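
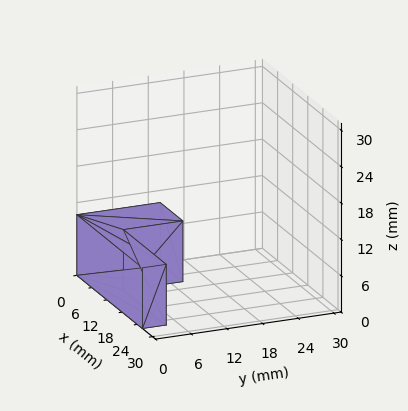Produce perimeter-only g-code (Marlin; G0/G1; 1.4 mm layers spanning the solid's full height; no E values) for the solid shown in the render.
Reading the render: the shape is an L-shaped prism: outer 26 × 14 mm, arm thicknesses ≈ 4 mm (horizontal) and 9 mm (vertical), extruded 10 mm in z (dimensions read to the nearest mm from the axis ticks). For the g-code, the solid's height is divided into equal slices at the stated Δz and each level perimeter traced with G1 moves after a G0 lift.

; perimeter-only toolpath
G21 ; units = mm
G90 ; absolute positioning
G28 ; home
; layer 1
G0 Z1.4
G0 X0.0 Y0.0
G1 X26.0 Y0.0
G1 X26.0 Y4.0
G1 X9.0 Y4.0
G1 X9.0 Y14.0
G1 X0.0 Y14.0
G1 X0.0 Y0.0
; layer 2
G0 Z2.9
G0 X0.0 Y0.0
G1 X26.0 Y0.0
G1 X26.0 Y4.0
G1 X9.0 Y4.0
G1 X9.0 Y14.0
G1 X0.0 Y14.0
G1 X0.0 Y0.0
; layer 3
G0 Z4.3
G0 X0.0 Y0.0
G1 X26.0 Y0.0
G1 X26.0 Y4.0
G1 X9.0 Y4.0
G1 X9.0 Y14.0
G1 X0.0 Y14.0
G1 X0.0 Y0.0
; layer 4
G0 Z5.7
G0 X0.0 Y0.0
G1 X26.0 Y0.0
G1 X26.0 Y4.0
G1 X9.0 Y4.0
G1 X9.0 Y14.0
G1 X0.0 Y14.0
G1 X0.0 Y0.0
; layer 5
G0 Z7.1
G0 X0.0 Y0.0
G1 X26.0 Y0.0
G1 X26.0 Y4.0
G1 X9.0 Y4.0
G1 X9.0 Y14.0
G1 X0.0 Y14.0
G1 X0.0 Y0.0
; layer 6
G0 Z8.6
G0 X0.0 Y0.0
G1 X26.0 Y0.0
G1 X26.0 Y4.0
G1 X9.0 Y4.0
G1 X9.0 Y14.0
G1 X0.0 Y14.0
G1 X0.0 Y0.0
; layer 7
G0 Z10.0
G0 X0.0 Y0.0
G1 X26.0 Y0.0
G1 X26.0 Y4.0
G1 X9.0 Y4.0
G1 X9.0 Y14.0
G1 X0.0 Y14.0
G1 X0.0 Y0.0
M2 ; end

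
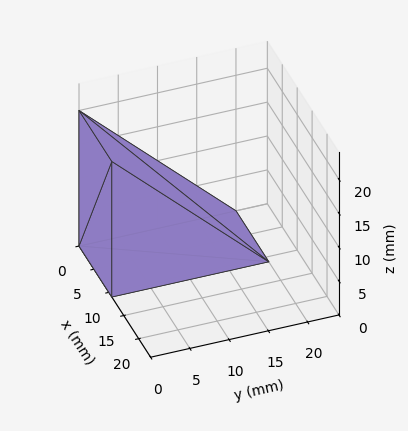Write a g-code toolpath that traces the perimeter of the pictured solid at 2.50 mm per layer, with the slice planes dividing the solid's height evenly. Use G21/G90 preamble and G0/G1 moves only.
Reading the render: the shape is a wedge (ramp): 11 × 20 mm base, rising to 20 mm along the y=0 edge and sloping linearly to z=0 at y=20 (dimensions read to the nearest mm from the axis ticks). For the g-code, the solid's height is divided into equal slices at the stated Δz and each level perimeter traced with G1 moves after a G0 lift.

; perimeter-only toolpath
G21 ; units = mm
G90 ; absolute positioning
G28 ; home
; layer 1
G0 Z2.50
G0 X0.00 Y0.00
G1 X11.00 Y0.00
G1 X11.00 Y17.50
G1 X0.00 Y17.50
G1 X0.00 Y0.00
; layer 2
G0 Z5.00
G0 X0.00 Y0.00
G1 X11.00 Y0.00
G1 X11.00 Y15.00
G1 X0.00 Y15.00
G1 X0.00 Y0.00
; layer 3
G0 Z7.50
G0 X0.00 Y0.00
G1 X11.00 Y0.00
G1 X11.00 Y12.50
G1 X0.00 Y12.50
G1 X0.00 Y0.00
; layer 4
G0 Z10.00
G0 X0.00 Y0.00
G1 X11.00 Y0.00
G1 X11.00 Y10.00
G1 X0.00 Y10.00
G1 X0.00 Y0.00
; layer 5
G0 Z12.50
G0 X0.00 Y0.00
G1 X11.00 Y0.00
G1 X11.00 Y7.50
G1 X0.00 Y7.50
G1 X0.00 Y0.00
; layer 6
G0 Z15.00
G0 X0.00 Y0.00
G1 X11.00 Y0.00
G1 X11.00 Y5.00
G1 X0.00 Y5.00
G1 X0.00 Y0.00
; layer 7
G0 Z17.50
G0 X0.00 Y0.00
G1 X11.00 Y0.00
G1 X11.00 Y2.50
G1 X0.00 Y2.50
G1 X0.00 Y0.00
M2 ; end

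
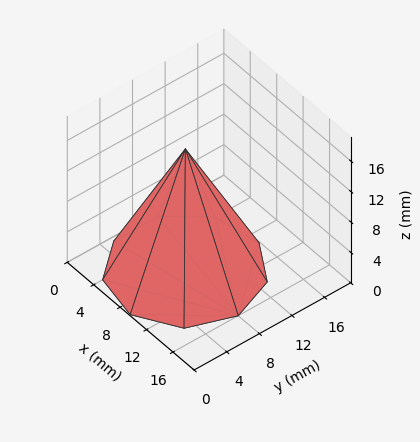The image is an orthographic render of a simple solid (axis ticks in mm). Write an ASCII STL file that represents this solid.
Reading the render: the shape is a regular 9-sided pyramid, base circumscribed radius ≈ 8 mm, apex at z ≈ 16 mm (dimensions read to the nearest mm from the axis ticks). For the STL, each face is triangulated and given an outward normal.

solid part
  facet normal 0.0000 0.0000 -1.0000
    outer loop
      vertex 9.4 15.9 0.0
      vertex 14.1 13.1 0.0
      vertex 16.0 8.0 0.0
    endloop
  endfacet
  facet normal 0.0000 0.0000 -1.0000
    outer loop
      vertex 4.0 14.9 0.0
      vertex 9.4 15.9 0.0
      vertex 16.0 8.0 0.0
    endloop
  endfacet
  facet normal 0.0000 0.0000 -1.0000
    outer loop
      vertex 0.5 10.7 0.0
      vertex 4.0 14.9 0.0
      vertex 16.0 8.0 0.0
    endloop
  endfacet
  facet normal 0.0000 0.0000 -1.0000
    outer loop
      vertex 0.5 5.3 0.0
      vertex 0.5 10.7 0.0
      vertex 16.0 8.0 0.0
    endloop
  endfacet
  facet normal 0.0000 0.0000 -1.0000
    outer loop
      vertex 4.0 1.1 0.0
      vertex 0.5 5.3 0.0
      vertex 16.0 8.0 0.0
    endloop
  endfacet
  facet normal 0.0000 0.0000 -1.0000
    outer loop
      vertex 9.4 0.1 0.0
      vertex 4.0 1.1 0.0
      vertex 16.0 8.0 0.0
    endloop
  endfacet
  facet normal 0.0000 0.0000 -1.0000
    outer loop
      vertex 14.1 2.9 0.0
      vertex 9.4 0.1 0.0
      vertex 16.0 8.0 0.0
    endloop
  endfacet
  facet normal 0.8486 0.3161 0.4243
    outer loop
      vertex 16.0 8.0 0.0
      vertex 14.1 13.1 0.0
      vertex 8.0 8.0 16.0
    endloop
  endfacet
  facet normal 0.4634 0.7778 0.4246
    outer loop
      vertex 14.1 13.1 0.0
      vertex 9.4 15.9 0.0
      vertex 8.0 8.0 16.0
    endloop
  endfacet
  facet normal -0.1648 0.8900 0.4250
    outer loop
      vertex 9.4 15.9 0.0
      vertex 4.0 14.9 0.0
      vertex 8.0 8.0 16.0
    endloop
  endfacet
  facet normal -0.6958 0.5798 0.4240
    outer loop
      vertex 4.0 14.9 0.0
      vertex 0.5 10.7 0.0
      vertex 8.0 8.0 16.0
    endloop
  endfacet
  facet normal -0.9055 0.0000 0.4244
    outer loop
      vertex 0.5 10.7 0.0
      vertex 0.5 5.3 0.0
      vertex 8.0 8.0 16.0
    endloop
  endfacet
  facet normal -0.6958 -0.5798 0.4240
    outer loop
      vertex 0.5 5.3 0.0
      vertex 4.0 1.1 0.0
      vertex 8.0 8.0 16.0
    endloop
  endfacet
  facet normal -0.1648 -0.8900 0.4250
    outer loop
      vertex 4.0 1.1 0.0
      vertex 9.4 0.1 0.0
      vertex 8.0 8.0 16.0
    endloop
  endfacet
  facet normal 0.4634 -0.7778 0.4246
    outer loop
      vertex 9.4 0.1 0.0
      vertex 14.1 2.9 0.0
      vertex 8.0 8.0 16.0
    endloop
  endfacet
  facet normal 0.8486 -0.3161 0.4243
    outer loop
      vertex 14.1 2.9 0.0
      vertex 16.0 8.0 0.0
      vertex 8.0 8.0 16.0
    endloop
  endfacet
endsolid part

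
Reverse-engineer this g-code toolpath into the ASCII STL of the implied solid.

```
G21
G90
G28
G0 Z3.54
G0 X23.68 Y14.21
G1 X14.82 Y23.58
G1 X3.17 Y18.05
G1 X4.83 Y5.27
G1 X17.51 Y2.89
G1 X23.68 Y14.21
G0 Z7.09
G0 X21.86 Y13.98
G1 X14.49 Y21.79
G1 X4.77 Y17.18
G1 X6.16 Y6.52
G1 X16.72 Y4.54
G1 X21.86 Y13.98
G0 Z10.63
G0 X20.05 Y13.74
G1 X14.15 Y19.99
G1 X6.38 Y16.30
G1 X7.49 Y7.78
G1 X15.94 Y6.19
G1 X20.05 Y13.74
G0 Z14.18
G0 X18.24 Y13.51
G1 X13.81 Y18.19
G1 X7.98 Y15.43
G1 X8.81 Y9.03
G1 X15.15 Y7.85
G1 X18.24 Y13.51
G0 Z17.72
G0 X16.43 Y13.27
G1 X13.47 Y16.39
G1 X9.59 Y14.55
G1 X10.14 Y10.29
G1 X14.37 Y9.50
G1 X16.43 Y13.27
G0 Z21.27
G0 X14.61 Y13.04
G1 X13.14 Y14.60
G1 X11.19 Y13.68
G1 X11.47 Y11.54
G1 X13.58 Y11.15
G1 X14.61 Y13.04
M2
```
solid part
  facet normal 0.0000 0.0000 -1.0000
    outer loop
      vertex 1.56 18.93 0.00
      vertex 15.16 25.38 0.00
      vertex 25.49 14.45 0.00
    endloop
  endfacet
  facet normal 0.0000 0.0000 -1.0000
    outer loop
      vertex 3.50 4.01 0.00
      vertex 1.56 18.93 0.00
      vertex 25.49 14.45 0.00
    endloop
  endfacet
  facet normal 0.0000 0.0000 -1.0000
    outer loop
      vertex 18.29 1.24 0.00
      vertex 3.50 4.01 0.00
      vertex 25.49 14.45 0.00
    endloop
  endfacet
  facet normal 0.6707 0.6339 0.3852
    outer loop
      vertex 25.49 14.45 0.00
      vertex 15.16 25.38 0.00
      vertex 12.80 12.80 24.81
    endloop
  endfacet
  facet normal -0.3955 0.8338 0.3852
    outer loop
      vertex 15.16 25.38 0.00
      vertex 1.56 18.93 0.00
      vertex 12.80 12.80 24.81
    endloop
  endfacet
  facet normal -0.9151 -0.1190 0.3852
    outer loop
      vertex 1.56 18.93 0.00
      vertex 3.50 4.01 0.00
      vertex 12.80 12.80 24.81
    endloop
  endfacet
  facet normal -0.1699 -0.9071 0.3851
    outer loop
      vertex 3.50 4.01 0.00
      vertex 18.29 1.24 0.00
      vertex 12.80 12.80 24.81
    endloop
  endfacet
  facet normal 0.8103 -0.4417 0.3851
    outer loop
      vertex 18.29 1.24 0.00
      vertex 25.49 14.45 0.00
      vertex 12.80 12.80 24.81
    endloop
  endfacet
endsolid part

The G0 Z moves step by Δz≈3.54 mm. The G1 loops shrink linearly with z, so the solid tapers from its base footprint up to z≈24.8. Closing with a flat bottom cap and the tapered top and triangulating gives 8 facets — a regular 5-sided pyramid, base circumscribed radius ≈ 12.8 mm, apex at z ≈ 24.8 mm.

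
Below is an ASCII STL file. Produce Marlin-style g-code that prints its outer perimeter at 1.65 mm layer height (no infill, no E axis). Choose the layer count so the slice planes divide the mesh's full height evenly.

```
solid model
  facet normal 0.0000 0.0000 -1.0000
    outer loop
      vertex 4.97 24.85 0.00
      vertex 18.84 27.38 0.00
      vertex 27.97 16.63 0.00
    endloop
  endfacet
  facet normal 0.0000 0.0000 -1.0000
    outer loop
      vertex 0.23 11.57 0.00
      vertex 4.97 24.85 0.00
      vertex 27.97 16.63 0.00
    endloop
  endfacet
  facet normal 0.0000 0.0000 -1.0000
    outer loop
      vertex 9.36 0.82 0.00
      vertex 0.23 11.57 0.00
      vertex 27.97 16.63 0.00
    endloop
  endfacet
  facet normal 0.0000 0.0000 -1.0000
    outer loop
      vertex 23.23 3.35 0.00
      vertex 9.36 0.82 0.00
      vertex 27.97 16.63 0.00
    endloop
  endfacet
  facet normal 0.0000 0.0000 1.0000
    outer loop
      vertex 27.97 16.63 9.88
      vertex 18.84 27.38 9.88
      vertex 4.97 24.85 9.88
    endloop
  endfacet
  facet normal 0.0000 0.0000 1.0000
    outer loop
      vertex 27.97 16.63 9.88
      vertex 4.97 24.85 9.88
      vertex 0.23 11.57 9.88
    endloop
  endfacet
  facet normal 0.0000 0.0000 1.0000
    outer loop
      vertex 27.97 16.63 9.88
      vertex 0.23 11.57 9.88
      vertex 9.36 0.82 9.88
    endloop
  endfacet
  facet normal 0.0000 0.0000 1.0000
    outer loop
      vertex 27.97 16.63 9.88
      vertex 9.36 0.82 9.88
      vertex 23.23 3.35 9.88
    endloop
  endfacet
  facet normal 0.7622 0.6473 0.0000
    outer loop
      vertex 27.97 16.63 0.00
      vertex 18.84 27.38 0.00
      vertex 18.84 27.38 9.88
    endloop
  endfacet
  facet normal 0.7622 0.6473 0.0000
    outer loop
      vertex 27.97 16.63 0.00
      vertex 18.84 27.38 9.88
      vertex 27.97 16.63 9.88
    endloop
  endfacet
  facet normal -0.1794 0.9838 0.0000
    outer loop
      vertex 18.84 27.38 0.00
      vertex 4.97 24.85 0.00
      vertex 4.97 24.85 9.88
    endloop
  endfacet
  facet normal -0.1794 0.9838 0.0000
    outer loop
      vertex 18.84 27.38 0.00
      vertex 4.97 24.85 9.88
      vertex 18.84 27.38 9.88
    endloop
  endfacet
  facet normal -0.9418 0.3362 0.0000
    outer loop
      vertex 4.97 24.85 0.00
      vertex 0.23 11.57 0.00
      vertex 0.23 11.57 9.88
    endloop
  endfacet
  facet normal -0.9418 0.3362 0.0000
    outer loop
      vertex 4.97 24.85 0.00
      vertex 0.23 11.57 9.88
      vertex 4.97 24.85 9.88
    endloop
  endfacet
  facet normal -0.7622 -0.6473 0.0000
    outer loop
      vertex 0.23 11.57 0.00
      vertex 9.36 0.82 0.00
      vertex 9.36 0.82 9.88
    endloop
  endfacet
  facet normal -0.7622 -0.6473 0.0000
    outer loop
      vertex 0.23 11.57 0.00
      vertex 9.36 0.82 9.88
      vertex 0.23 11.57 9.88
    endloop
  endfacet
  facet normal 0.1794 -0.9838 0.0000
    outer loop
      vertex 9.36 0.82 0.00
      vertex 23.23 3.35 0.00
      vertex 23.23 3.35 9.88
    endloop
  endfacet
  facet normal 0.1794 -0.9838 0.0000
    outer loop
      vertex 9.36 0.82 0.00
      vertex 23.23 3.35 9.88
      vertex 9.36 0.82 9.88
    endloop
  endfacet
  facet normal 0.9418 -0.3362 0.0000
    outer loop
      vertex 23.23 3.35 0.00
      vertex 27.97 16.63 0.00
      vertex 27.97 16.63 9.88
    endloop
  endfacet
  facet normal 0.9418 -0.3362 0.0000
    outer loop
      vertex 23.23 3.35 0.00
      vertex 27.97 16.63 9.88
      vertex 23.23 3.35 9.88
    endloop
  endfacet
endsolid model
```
; perimeter-only toolpath
G21 ; units = mm
G90 ; absolute positioning
G28 ; home
; layer 1
G0 Z1.65
G0 X27.97 Y16.63
G1 X18.84 Y27.38
G1 X4.97 Y24.85
G1 X0.23 Y11.57
G1 X9.36 Y0.82
G1 X23.23 Y3.35
G1 X27.97 Y16.63
; layer 2
G0 Z3.29
G0 X27.97 Y16.63
G1 X18.84 Y27.38
G1 X4.97 Y24.85
G1 X0.23 Y11.57
G1 X9.36 Y0.82
G1 X23.23 Y3.35
G1 X27.97 Y16.63
; layer 3
G0 Z4.94
G0 X27.97 Y16.63
G1 X18.84 Y27.38
G1 X4.97 Y24.85
G1 X0.23 Y11.57
G1 X9.36 Y0.82
G1 X23.23 Y3.35
G1 X27.97 Y16.63
; layer 4
G0 Z6.59
G0 X27.97 Y16.63
G1 X18.84 Y27.38
G1 X4.97 Y24.85
G1 X0.23 Y11.57
G1 X9.36 Y0.82
G1 X23.23 Y3.35
G1 X27.97 Y16.63
; layer 5
G0 Z8.23
G0 X27.97 Y16.63
G1 X18.84 Y27.38
G1 X4.97 Y24.85
G1 X0.23 Y11.57
G1 X9.36 Y0.82
G1 X23.23 Y3.35
G1 X27.97 Y16.63
; layer 6
G0 Z9.88
G0 X27.97 Y16.63
G1 X18.84 Y27.38
G1 X4.97 Y24.85
G1 X0.23 Y11.57
G1 X9.36 Y0.82
G1 X23.23 Y3.35
G1 X27.97 Y16.63
M2 ; end

The solid is a regular 6-sided prism (a cylinder approximated with 6 flat sides), circumscribed radius ≈ 14.1 mm, height ≈ 9.88 mm. Slicing at Δz = 1.65 mm — 6 equal slices spanning the solid's height, so layer i sits at z = i·h/6 — gives 6 non-empty perimeters. Each is a 6-segment closed polygon; G0 lifts to the layer z and rapids to the start vertex, then G1 traces the edges.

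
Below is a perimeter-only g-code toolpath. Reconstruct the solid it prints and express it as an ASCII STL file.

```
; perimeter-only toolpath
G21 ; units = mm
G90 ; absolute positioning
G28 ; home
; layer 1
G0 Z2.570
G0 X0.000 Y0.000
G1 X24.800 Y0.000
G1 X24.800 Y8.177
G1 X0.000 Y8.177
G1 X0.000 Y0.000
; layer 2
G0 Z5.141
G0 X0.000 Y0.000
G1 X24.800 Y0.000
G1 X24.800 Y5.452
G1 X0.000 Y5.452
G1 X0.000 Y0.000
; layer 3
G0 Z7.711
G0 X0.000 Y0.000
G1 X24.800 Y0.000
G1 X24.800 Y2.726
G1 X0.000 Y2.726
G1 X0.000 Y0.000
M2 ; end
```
solid part
  facet normal 0.0000 0.0000 -1.0000
    outer loop
      vertex 24.800 10.903 0.000
      vertex 24.800 0.000 0.000
      vertex 0.000 0.000 0.000
    endloop
  endfacet
  facet normal 0.0000 0.0000 -1.0000
    outer loop
      vertex 0.000 10.903 0.000
      vertex 24.800 10.903 0.000
      vertex 0.000 0.000 0.000
    endloop
  endfacet
  facet normal 0.0000 -1.0000 0.0000
    outer loop
      vertex 0.000 0.000 0.000
      vertex 24.800 0.000 0.000
      vertex 24.800 0.000 10.281
    endloop
  endfacet
  facet normal 0.0000 -1.0000 0.0000
    outer loop
      vertex 0.000 0.000 0.000
      vertex 24.800 0.000 10.281
      vertex 0.000 0.000 10.281
    endloop
  endfacet
  facet normal 0.0000 0.6860 0.7276
    outer loop
      vertex 0.000 0.000 10.281
      vertex 24.800 0.000 10.281
      vertex 24.800 10.903 0.000
    endloop
  endfacet
  facet normal 0.0000 0.6860 0.7276
    outer loop
      vertex 0.000 0.000 10.281
      vertex 24.800 10.903 0.000
      vertex 0.000 10.903 0.000
    endloop
  endfacet
  facet normal -1.0000 0.0000 0.0000
    outer loop
      vertex 0.000 0.000 10.281
      vertex 0.000 10.903 0.000
      vertex 0.000 0.000 0.000
    endloop
  endfacet
  facet normal 1.0000 0.0000 0.0000
    outer loop
      vertex 24.800 0.000 0.000
      vertex 24.800 10.903 0.000
      vertex 24.800 0.000 10.281
    endloop
  endfacet
endsolid part

The G0 Z moves step by Δz≈2.570 mm. The G1 loops shrink linearly with z, so the solid tapers from its base footprint up to z≈10.3. Closing with a flat bottom cap and the tapered top and triangulating gives 8 facets — a wedge (ramp): 24.8 × 10.9 mm base, rising to 10.3 mm along the y=0 edge and sloping linearly to z=0 at y=10.9.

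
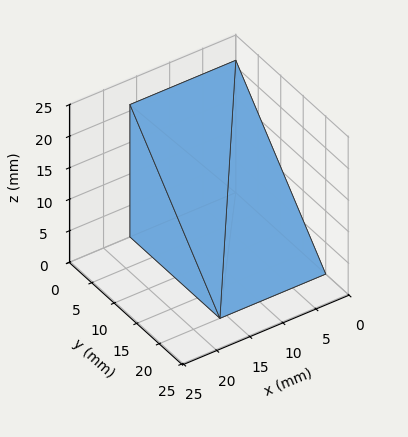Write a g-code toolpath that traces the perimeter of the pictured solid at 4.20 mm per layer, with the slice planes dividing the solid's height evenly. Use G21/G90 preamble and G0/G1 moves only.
Reading the render: the shape is a wedge (ramp): 16 × 20 mm base, rising to 21 mm along the y=0 edge and sloping linearly to z=0 at y=20 (dimensions read to the nearest mm from the axis ticks). For the g-code, the solid's height is divided into equal slices at the stated Δz and each level perimeter traced with G1 moves after a G0 lift.

; perimeter-only toolpath
G21 ; units = mm
G90 ; absolute positioning
G28 ; home
; layer 1
G0 Z4.20
G0 X0.00 Y0.00
G1 X16.00 Y0.00
G1 X16.00 Y16.00
G1 X0.00 Y16.00
G1 X0.00 Y0.00
; layer 2
G0 Z8.40
G0 X0.00 Y0.00
G1 X16.00 Y0.00
G1 X16.00 Y12.00
G1 X0.00 Y12.00
G1 X0.00 Y0.00
; layer 3
G0 Z12.60
G0 X0.00 Y0.00
G1 X16.00 Y0.00
G1 X16.00 Y8.00
G1 X0.00 Y8.00
G1 X0.00 Y0.00
; layer 4
G0 Z16.80
G0 X0.00 Y0.00
G1 X16.00 Y0.00
G1 X16.00 Y4.00
G1 X0.00 Y4.00
G1 X0.00 Y0.00
M2 ; end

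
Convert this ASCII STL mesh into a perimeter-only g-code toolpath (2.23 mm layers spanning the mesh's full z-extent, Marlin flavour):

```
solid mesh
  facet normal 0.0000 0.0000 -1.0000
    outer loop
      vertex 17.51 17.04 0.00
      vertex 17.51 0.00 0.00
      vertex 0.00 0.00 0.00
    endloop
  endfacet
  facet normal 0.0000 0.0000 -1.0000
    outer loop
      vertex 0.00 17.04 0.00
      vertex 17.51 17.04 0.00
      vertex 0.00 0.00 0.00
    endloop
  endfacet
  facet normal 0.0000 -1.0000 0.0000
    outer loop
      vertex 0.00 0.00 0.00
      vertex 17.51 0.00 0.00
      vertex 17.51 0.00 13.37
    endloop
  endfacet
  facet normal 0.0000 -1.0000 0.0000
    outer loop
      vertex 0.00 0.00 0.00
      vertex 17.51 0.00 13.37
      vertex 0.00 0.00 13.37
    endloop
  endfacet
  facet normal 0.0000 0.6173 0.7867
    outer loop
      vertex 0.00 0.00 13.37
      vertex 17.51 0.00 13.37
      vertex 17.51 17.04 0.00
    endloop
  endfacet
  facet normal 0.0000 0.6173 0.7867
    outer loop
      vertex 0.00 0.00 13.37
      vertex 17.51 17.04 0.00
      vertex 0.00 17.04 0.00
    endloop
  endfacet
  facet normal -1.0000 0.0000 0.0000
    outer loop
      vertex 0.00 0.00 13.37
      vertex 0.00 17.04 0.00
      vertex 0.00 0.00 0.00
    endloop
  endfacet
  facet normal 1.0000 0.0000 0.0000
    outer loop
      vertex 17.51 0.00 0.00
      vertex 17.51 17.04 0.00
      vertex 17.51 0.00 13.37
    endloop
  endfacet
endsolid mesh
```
; perimeter-only toolpath
G21 ; units = mm
G90 ; absolute positioning
G28 ; home
; layer 1
G0 Z2.23
G0 X0.00 Y0.00
G1 X17.51 Y0.00
G1 X17.51 Y14.20
G1 X0.00 Y14.20
G1 X0.00 Y0.00
; layer 2
G0 Z4.46
G0 X0.00 Y0.00
G1 X17.51 Y0.00
G1 X17.51 Y11.36
G1 X0.00 Y11.36
G1 X0.00 Y0.00
; layer 3
G0 Z6.68
G0 X0.00 Y0.00
G1 X17.51 Y0.00
G1 X17.51 Y8.52
G1 X0.00 Y8.52
G1 X0.00 Y0.00
; layer 4
G0 Z8.91
G0 X0.00 Y0.00
G1 X17.51 Y0.00
G1 X17.51 Y5.68
G1 X0.00 Y5.68
G1 X0.00 Y0.00
; layer 5
G0 Z11.14
G0 X0.00 Y0.00
G1 X17.51 Y0.00
G1 X17.51 Y2.84
G1 X0.00 Y2.84
G1 X0.00 Y0.00
M2 ; end

The solid is a wedge (ramp): 17.5 × 17 mm base, rising to 13.4 mm along the y=0 edge and sloping linearly to z=0 at y=17. Slicing at Δz = 2.23 mm — 6 equal slices spanning the solid's height, so layer i sits at z = i·h/6 — gives 5 non-empty perimeters. Each is a 4-segment closed polygon; G0 lifts to the layer z and rapids to the start vertex, then G1 traces the edges. The cross-section shrinks linearly with z (the slice at the apex is degenerate and omitted).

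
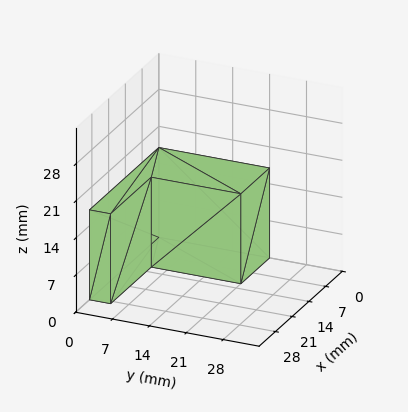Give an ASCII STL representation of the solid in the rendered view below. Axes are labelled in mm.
Reading the render: the shape is an L-shaped prism: outer 29 × 21 mm, arm thicknesses ≈ 4 mm (horizontal) and 12 mm (vertical), extruded 17 mm in z (dimensions read to the nearest mm from the axis ticks). For the STL, each face is triangulated and given an outward normal.

solid part
  facet normal 0.0000 0.0000 -1.0000
    outer loop
      vertex 29.000 4.000 0.000
      vertex 29.000 0.000 0.000
      vertex 0.000 0.000 0.000
    endloop
  endfacet
  facet normal 0.0000 0.0000 -1.0000
    outer loop
      vertex 12.000 4.000 0.000
      vertex 29.000 4.000 0.000
      vertex 0.000 0.000 0.000
    endloop
  endfacet
  facet normal 0.0000 0.0000 -1.0000
    outer loop
      vertex 12.000 21.000 0.000
      vertex 12.000 4.000 0.000
      vertex 0.000 0.000 0.000
    endloop
  endfacet
  facet normal 0.0000 0.0000 -1.0000
    outer loop
      vertex 0.000 21.000 0.000
      vertex 12.000 21.000 0.000
      vertex 0.000 0.000 0.000
    endloop
  endfacet
  facet normal 0.0000 0.0000 1.0000
    outer loop
      vertex 0.000 0.000 17.000
      vertex 29.000 0.000 17.000
      vertex 29.000 4.000 17.000
    endloop
  endfacet
  facet normal 0.0000 0.0000 1.0000
    outer loop
      vertex 0.000 0.000 17.000
      vertex 29.000 4.000 17.000
      vertex 12.000 4.000 17.000
    endloop
  endfacet
  facet normal 0.0000 0.0000 1.0000
    outer loop
      vertex 0.000 0.000 17.000
      vertex 12.000 4.000 17.000
      vertex 12.000 21.000 17.000
    endloop
  endfacet
  facet normal 0.0000 0.0000 1.0000
    outer loop
      vertex 0.000 0.000 17.000
      vertex 12.000 21.000 17.000
      vertex 0.000 21.000 17.000
    endloop
  endfacet
  facet normal 0.0000 -1.0000 0.0000
    outer loop
      vertex 0.000 0.000 0.000
      vertex 29.000 0.000 0.000
      vertex 29.000 0.000 17.000
    endloop
  endfacet
  facet normal 0.0000 -1.0000 0.0000
    outer loop
      vertex 0.000 0.000 0.000
      vertex 29.000 0.000 17.000
      vertex 0.000 0.000 17.000
    endloop
  endfacet
  facet normal 1.0000 0.0000 0.0000
    outer loop
      vertex 29.000 0.000 0.000
      vertex 29.000 4.000 0.000
      vertex 29.000 4.000 17.000
    endloop
  endfacet
  facet normal 1.0000 0.0000 0.0000
    outer loop
      vertex 29.000 0.000 0.000
      vertex 29.000 4.000 17.000
      vertex 29.000 0.000 17.000
    endloop
  endfacet
  facet normal 0.0000 1.0000 0.0000
    outer loop
      vertex 29.000 4.000 0.000
      vertex 12.000 4.000 0.000
      vertex 12.000 4.000 17.000
    endloop
  endfacet
  facet normal 0.0000 1.0000 0.0000
    outer loop
      vertex 29.000 4.000 0.000
      vertex 12.000 4.000 17.000
      vertex 29.000 4.000 17.000
    endloop
  endfacet
  facet normal 1.0000 0.0000 0.0000
    outer loop
      vertex 12.000 4.000 0.000
      vertex 12.000 21.000 0.000
      vertex 12.000 21.000 17.000
    endloop
  endfacet
  facet normal 1.0000 0.0000 0.0000
    outer loop
      vertex 12.000 4.000 0.000
      vertex 12.000 21.000 17.000
      vertex 12.000 4.000 17.000
    endloop
  endfacet
  facet normal 0.0000 1.0000 0.0000
    outer loop
      vertex 12.000 21.000 0.000
      vertex 0.000 21.000 0.000
      vertex 0.000 21.000 17.000
    endloop
  endfacet
  facet normal 0.0000 1.0000 0.0000
    outer loop
      vertex 12.000 21.000 0.000
      vertex 0.000 21.000 17.000
      vertex 12.000 21.000 17.000
    endloop
  endfacet
  facet normal -1.0000 0.0000 0.0000
    outer loop
      vertex 0.000 21.000 0.000
      vertex 0.000 0.000 0.000
      vertex 0.000 0.000 17.000
    endloop
  endfacet
  facet normal -1.0000 0.0000 0.0000
    outer loop
      vertex 0.000 21.000 0.000
      vertex 0.000 0.000 17.000
      vertex 0.000 21.000 17.000
    endloop
  endfacet
endsolid part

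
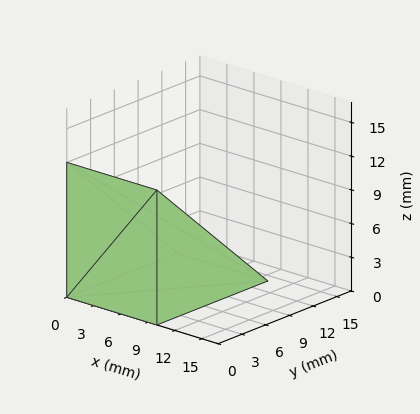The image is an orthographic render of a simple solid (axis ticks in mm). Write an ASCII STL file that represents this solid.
Reading the render: the shape is a wedge (ramp): 10 × 14 mm base, rising to 12 mm along the y=0 edge and sloping linearly to z=0 at y=14 (dimensions read to the nearest mm from the axis ticks). For the STL, each face is triangulated and given an outward normal.

solid part
  facet normal 0.0000 0.0000 -1.0000
    outer loop
      vertex 10.00 14.00 0.00
      vertex 10.00 0.00 0.00
      vertex 0.00 0.00 0.00
    endloop
  endfacet
  facet normal 0.0000 0.0000 -1.0000
    outer loop
      vertex 0.00 14.00 0.00
      vertex 10.00 14.00 0.00
      vertex 0.00 0.00 0.00
    endloop
  endfacet
  facet normal 0.0000 -1.0000 0.0000
    outer loop
      vertex 0.00 0.00 0.00
      vertex 10.00 0.00 0.00
      vertex 10.00 0.00 12.00
    endloop
  endfacet
  facet normal 0.0000 -1.0000 0.0000
    outer loop
      vertex 0.00 0.00 0.00
      vertex 10.00 0.00 12.00
      vertex 0.00 0.00 12.00
    endloop
  endfacet
  facet normal 0.0000 0.6508 0.7593
    outer loop
      vertex 0.00 0.00 12.00
      vertex 10.00 0.00 12.00
      vertex 10.00 14.00 0.00
    endloop
  endfacet
  facet normal 0.0000 0.6508 0.7593
    outer loop
      vertex 0.00 0.00 12.00
      vertex 10.00 14.00 0.00
      vertex 0.00 14.00 0.00
    endloop
  endfacet
  facet normal -1.0000 0.0000 0.0000
    outer loop
      vertex 0.00 0.00 12.00
      vertex 0.00 14.00 0.00
      vertex 0.00 0.00 0.00
    endloop
  endfacet
  facet normal 1.0000 0.0000 0.0000
    outer loop
      vertex 10.00 0.00 0.00
      vertex 10.00 14.00 0.00
      vertex 10.00 0.00 12.00
    endloop
  endfacet
endsolid part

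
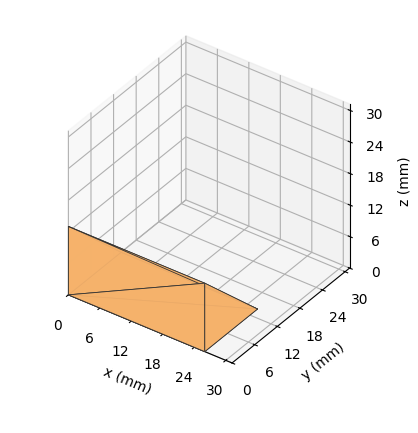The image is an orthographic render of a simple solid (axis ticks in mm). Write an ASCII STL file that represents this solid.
Reading the render: the shape is a wedge (ramp): 26 × 14 mm base, rising to 13 mm along the y=0 edge and sloping linearly to z=0 at y=14 (dimensions read to the nearest mm from the axis ticks). For the STL, each face is triangulated and given an outward normal.

solid part
  facet normal 0.0000 0.0000 -1.0000
    outer loop
      vertex 26.000 14.000 0.000
      vertex 26.000 0.000 0.000
      vertex 0.000 0.000 0.000
    endloop
  endfacet
  facet normal 0.0000 0.0000 -1.0000
    outer loop
      vertex 0.000 14.000 0.000
      vertex 26.000 14.000 0.000
      vertex 0.000 0.000 0.000
    endloop
  endfacet
  facet normal 0.0000 -1.0000 0.0000
    outer loop
      vertex 0.000 0.000 0.000
      vertex 26.000 0.000 0.000
      vertex 26.000 0.000 13.000
    endloop
  endfacet
  facet normal 0.0000 -1.0000 0.0000
    outer loop
      vertex 0.000 0.000 0.000
      vertex 26.000 0.000 13.000
      vertex 0.000 0.000 13.000
    endloop
  endfacet
  facet normal 0.0000 0.6805 0.7328
    outer loop
      vertex 0.000 0.000 13.000
      vertex 26.000 0.000 13.000
      vertex 26.000 14.000 0.000
    endloop
  endfacet
  facet normal 0.0000 0.6805 0.7328
    outer loop
      vertex 0.000 0.000 13.000
      vertex 26.000 14.000 0.000
      vertex 0.000 14.000 0.000
    endloop
  endfacet
  facet normal -1.0000 0.0000 0.0000
    outer loop
      vertex 0.000 0.000 13.000
      vertex 0.000 14.000 0.000
      vertex 0.000 0.000 0.000
    endloop
  endfacet
  facet normal 1.0000 0.0000 0.0000
    outer loop
      vertex 26.000 0.000 0.000
      vertex 26.000 14.000 0.000
      vertex 26.000 0.000 13.000
    endloop
  endfacet
endsolid part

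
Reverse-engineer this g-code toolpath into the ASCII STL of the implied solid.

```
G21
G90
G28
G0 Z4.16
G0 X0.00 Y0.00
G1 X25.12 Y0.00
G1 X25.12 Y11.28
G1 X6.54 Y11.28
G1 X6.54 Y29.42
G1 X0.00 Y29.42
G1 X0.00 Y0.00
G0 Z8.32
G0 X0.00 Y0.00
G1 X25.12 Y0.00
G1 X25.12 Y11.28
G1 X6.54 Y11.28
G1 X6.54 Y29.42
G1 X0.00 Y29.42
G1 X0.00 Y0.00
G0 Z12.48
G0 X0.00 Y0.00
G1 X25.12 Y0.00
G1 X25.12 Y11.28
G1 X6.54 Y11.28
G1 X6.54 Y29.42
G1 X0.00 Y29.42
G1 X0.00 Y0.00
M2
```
solid part
  facet normal 0.0000 0.0000 -1.0000
    outer loop
      vertex 25.12 11.28 0.00
      vertex 25.12 0.00 0.00
      vertex 0.00 0.00 0.00
    endloop
  endfacet
  facet normal 0.0000 0.0000 -1.0000
    outer loop
      vertex 6.54 11.28 0.00
      vertex 25.12 11.28 0.00
      vertex 0.00 0.00 0.00
    endloop
  endfacet
  facet normal 0.0000 0.0000 -1.0000
    outer loop
      vertex 6.54 29.42 0.00
      vertex 6.54 11.28 0.00
      vertex 0.00 0.00 0.00
    endloop
  endfacet
  facet normal 0.0000 0.0000 -1.0000
    outer loop
      vertex 0.00 29.42 0.00
      vertex 6.54 29.42 0.00
      vertex 0.00 0.00 0.00
    endloop
  endfacet
  facet normal 0.0000 0.0000 1.0000
    outer loop
      vertex 0.00 0.00 12.48
      vertex 25.12 0.00 12.48
      vertex 25.12 11.28 12.48
    endloop
  endfacet
  facet normal 0.0000 0.0000 1.0000
    outer loop
      vertex 0.00 0.00 12.48
      vertex 25.12 11.28 12.48
      vertex 6.54 11.28 12.48
    endloop
  endfacet
  facet normal 0.0000 0.0000 1.0000
    outer loop
      vertex 0.00 0.00 12.48
      vertex 6.54 11.28 12.48
      vertex 6.54 29.42 12.48
    endloop
  endfacet
  facet normal 0.0000 0.0000 1.0000
    outer loop
      vertex 0.00 0.00 12.48
      vertex 6.54 29.42 12.48
      vertex 0.00 29.42 12.48
    endloop
  endfacet
  facet normal 0.0000 -1.0000 0.0000
    outer loop
      vertex 0.00 0.00 0.00
      vertex 25.12 0.00 0.00
      vertex 25.12 0.00 12.48
    endloop
  endfacet
  facet normal 0.0000 -1.0000 0.0000
    outer loop
      vertex 0.00 0.00 0.00
      vertex 25.12 0.00 12.48
      vertex 0.00 0.00 12.48
    endloop
  endfacet
  facet normal 1.0000 0.0000 0.0000
    outer loop
      vertex 25.12 0.00 0.00
      vertex 25.12 11.28 0.00
      vertex 25.12 11.28 12.48
    endloop
  endfacet
  facet normal 1.0000 0.0000 0.0000
    outer loop
      vertex 25.12 0.00 0.00
      vertex 25.12 11.28 12.48
      vertex 25.12 0.00 12.48
    endloop
  endfacet
  facet normal 0.0000 1.0000 0.0000
    outer loop
      vertex 25.12 11.28 0.00
      vertex 6.54 11.28 0.00
      vertex 6.54 11.28 12.48
    endloop
  endfacet
  facet normal 0.0000 1.0000 0.0000
    outer loop
      vertex 25.12 11.28 0.00
      vertex 6.54 11.28 12.48
      vertex 25.12 11.28 12.48
    endloop
  endfacet
  facet normal 1.0000 0.0000 0.0000
    outer loop
      vertex 6.54 11.28 0.00
      vertex 6.54 29.42 0.00
      vertex 6.54 29.42 12.48
    endloop
  endfacet
  facet normal 1.0000 0.0000 0.0000
    outer loop
      vertex 6.54 11.28 0.00
      vertex 6.54 29.42 12.48
      vertex 6.54 11.28 12.48
    endloop
  endfacet
  facet normal 0.0000 1.0000 0.0000
    outer loop
      vertex 6.54 29.42 0.00
      vertex 0.00 29.42 0.00
      vertex 0.00 29.42 12.48
    endloop
  endfacet
  facet normal 0.0000 1.0000 0.0000
    outer loop
      vertex 6.54 29.42 0.00
      vertex 0.00 29.42 12.48
      vertex 6.54 29.42 12.48
    endloop
  endfacet
  facet normal -1.0000 0.0000 0.0000
    outer loop
      vertex 0.00 29.42 0.00
      vertex 0.00 0.00 0.00
      vertex 0.00 0.00 12.48
    endloop
  endfacet
  facet normal -1.0000 0.0000 0.0000
    outer loop
      vertex 0.00 29.42 0.00
      vertex 0.00 0.00 12.48
      vertex 0.00 29.42 12.48
    endloop
  endfacet
endsolid part

The G0 Z moves step by Δz≈4.16 mm. Every layer's G1 loop is the same polygon, so the solid is a straight extrusion of it from z=0 to z≈12.5. Closing with flat bottom and top caps and triangulating gives 20 facets — an L-shaped prism: outer 25.1 × 29.4 mm, arm thicknesses ≈ 11.3 mm (horizontal) and 6.54 mm (vertical), extruded 12.5 mm in z.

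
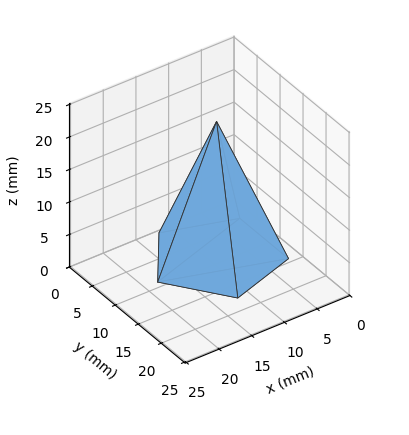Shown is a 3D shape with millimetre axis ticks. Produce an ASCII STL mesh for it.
Reading the render: the shape is a regular 5-sided pyramid, base circumscribed radius ≈ 9 mm, apex at z ≈ 21 mm (dimensions read to the nearest mm from the axis ticks). For the STL, each face is triangulated and given an outward normal.

solid part
  facet normal 0.0000 0.0000 -1.0000
    outer loop
      vertex 1.72 14.29 0.00
      vertex 11.78 17.56 0.00
      vertex 18.00 9.00 0.00
    endloop
  endfacet
  facet normal 0.0000 0.0000 -1.0000
    outer loop
      vertex 1.72 3.71 0.00
      vertex 1.72 14.29 0.00
      vertex 18.00 9.00 0.00
    endloop
  endfacet
  facet normal 0.0000 0.0000 -1.0000
    outer loop
      vertex 11.78 0.44 0.00
      vertex 1.72 3.71 0.00
      vertex 18.00 9.00 0.00
    endloop
  endfacet
  facet normal 0.7643 0.5554 0.3276
    outer loop
      vertex 18.00 9.00 0.00
      vertex 11.78 17.56 0.00
      vertex 9.00 9.00 21.00
    endloop
  endfacet
  facet normal -0.2921 0.8985 0.3276
    outer loop
      vertex 11.78 17.56 0.00
      vertex 1.72 14.29 0.00
      vertex 9.00 9.00 21.00
    endloop
  endfacet
  facet normal -0.9448 0.0000 0.3275
    outer loop
      vertex 1.72 14.29 0.00
      vertex 1.72 3.71 0.00
      vertex 9.00 9.00 21.00
    endloop
  endfacet
  facet normal -0.2921 -0.8985 0.3276
    outer loop
      vertex 1.72 3.71 0.00
      vertex 11.78 0.44 0.00
      vertex 9.00 9.00 21.00
    endloop
  endfacet
  facet normal 0.7643 -0.5554 0.3276
    outer loop
      vertex 11.78 0.44 0.00
      vertex 18.00 9.00 0.00
      vertex 9.00 9.00 21.00
    endloop
  endfacet
endsolid part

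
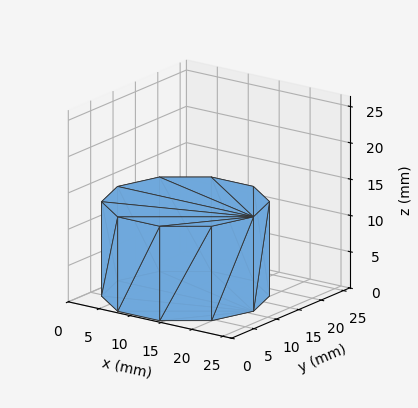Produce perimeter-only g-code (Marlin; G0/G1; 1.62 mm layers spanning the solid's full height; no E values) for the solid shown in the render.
Reading the render: the shape is a regular 10-sided prism (a cylinder approximated with 10 flat sides), circumscribed radius ≈ 11 mm, height ≈ 13 mm (dimensions read to the nearest mm from the axis ticks). For the g-code, the solid's height is divided into equal slices at the stated Δz and each level perimeter traced with G1 moves after a G0 lift.

; perimeter-only toolpath
G21 ; units = mm
G90 ; absolute positioning
G28 ; home
; layer 1
G0 Z1.62
G0 X22.00 Y11.00
G1 X19.90 Y17.47
G1 X14.40 Y21.46
G1 X7.60 Y21.46
G1 X2.10 Y17.47
G1 X0.00 Y11.00
G1 X2.10 Y4.53
G1 X7.60 Y0.54
G1 X14.40 Y0.54
G1 X19.90 Y4.53
G1 X22.00 Y11.00
; layer 2
G0 Z3.25
G0 X22.00 Y11.00
G1 X19.90 Y17.47
G1 X14.40 Y21.46
G1 X7.60 Y21.46
G1 X2.10 Y17.47
G1 X0.00 Y11.00
G1 X2.10 Y4.53
G1 X7.60 Y0.54
G1 X14.40 Y0.54
G1 X19.90 Y4.53
G1 X22.00 Y11.00
; layer 3
G0 Z4.88
G0 X22.00 Y11.00
G1 X19.90 Y17.47
G1 X14.40 Y21.46
G1 X7.60 Y21.46
G1 X2.10 Y17.47
G1 X0.00 Y11.00
G1 X2.10 Y4.53
G1 X7.60 Y0.54
G1 X14.40 Y0.54
G1 X19.90 Y4.53
G1 X22.00 Y11.00
; layer 4
G0 Z6.50
G0 X22.00 Y11.00
G1 X19.90 Y17.47
G1 X14.40 Y21.46
G1 X7.60 Y21.46
G1 X2.10 Y17.47
G1 X0.00 Y11.00
G1 X2.10 Y4.53
G1 X7.60 Y0.54
G1 X14.40 Y0.54
G1 X19.90 Y4.53
G1 X22.00 Y11.00
; layer 5
G0 Z8.12
G0 X22.00 Y11.00
G1 X19.90 Y17.47
G1 X14.40 Y21.46
G1 X7.60 Y21.46
G1 X2.10 Y17.47
G1 X0.00 Y11.00
G1 X2.10 Y4.53
G1 X7.60 Y0.54
G1 X14.40 Y0.54
G1 X19.90 Y4.53
G1 X22.00 Y11.00
; layer 6
G0 Z9.75
G0 X22.00 Y11.00
G1 X19.90 Y17.47
G1 X14.40 Y21.46
G1 X7.60 Y21.46
G1 X2.10 Y17.47
G1 X0.00 Y11.00
G1 X2.10 Y4.53
G1 X7.60 Y0.54
G1 X14.40 Y0.54
G1 X19.90 Y4.53
G1 X22.00 Y11.00
; layer 7
G0 Z11.38
G0 X22.00 Y11.00
G1 X19.90 Y17.47
G1 X14.40 Y21.46
G1 X7.60 Y21.46
G1 X2.10 Y17.47
G1 X0.00 Y11.00
G1 X2.10 Y4.53
G1 X7.60 Y0.54
G1 X14.40 Y0.54
G1 X19.90 Y4.53
G1 X22.00 Y11.00
; layer 8
G0 Z13.00
G0 X22.00 Y11.00
G1 X19.90 Y17.47
G1 X14.40 Y21.46
G1 X7.60 Y21.46
G1 X2.10 Y17.47
G1 X0.00 Y11.00
G1 X2.10 Y4.53
G1 X7.60 Y0.54
G1 X14.40 Y0.54
G1 X19.90 Y4.53
G1 X22.00 Y11.00
M2 ; end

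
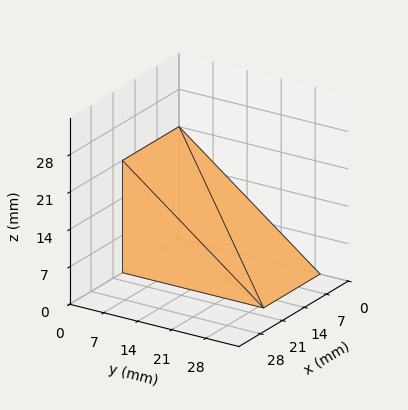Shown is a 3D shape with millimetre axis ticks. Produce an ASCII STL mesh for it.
Reading the render: the shape is a wedge (ramp): 18 × 29 mm base, rising to 21 mm along the y=0 edge and sloping linearly to z=0 at y=29 (dimensions read to the nearest mm from the axis ticks). For the STL, each face is triangulated and given an outward normal.

solid part
  facet normal 0.0000 0.0000 -1.0000
    outer loop
      vertex 18.00 29.00 0.00
      vertex 18.00 0.00 0.00
      vertex 0.00 0.00 0.00
    endloop
  endfacet
  facet normal 0.0000 0.0000 -1.0000
    outer loop
      vertex 0.00 29.00 0.00
      vertex 18.00 29.00 0.00
      vertex 0.00 0.00 0.00
    endloop
  endfacet
  facet normal 0.0000 -1.0000 0.0000
    outer loop
      vertex 0.00 0.00 0.00
      vertex 18.00 0.00 0.00
      vertex 18.00 0.00 21.00
    endloop
  endfacet
  facet normal 0.0000 -1.0000 0.0000
    outer loop
      vertex 0.00 0.00 0.00
      vertex 18.00 0.00 21.00
      vertex 0.00 0.00 21.00
    endloop
  endfacet
  facet normal 0.0000 0.5865 0.8099
    outer loop
      vertex 0.00 0.00 21.00
      vertex 18.00 0.00 21.00
      vertex 18.00 29.00 0.00
    endloop
  endfacet
  facet normal 0.0000 0.5865 0.8099
    outer loop
      vertex 0.00 0.00 21.00
      vertex 18.00 29.00 0.00
      vertex 0.00 29.00 0.00
    endloop
  endfacet
  facet normal -1.0000 0.0000 0.0000
    outer loop
      vertex 0.00 0.00 21.00
      vertex 0.00 29.00 0.00
      vertex 0.00 0.00 0.00
    endloop
  endfacet
  facet normal 1.0000 0.0000 0.0000
    outer loop
      vertex 18.00 0.00 0.00
      vertex 18.00 29.00 0.00
      vertex 18.00 0.00 21.00
    endloop
  endfacet
endsolid part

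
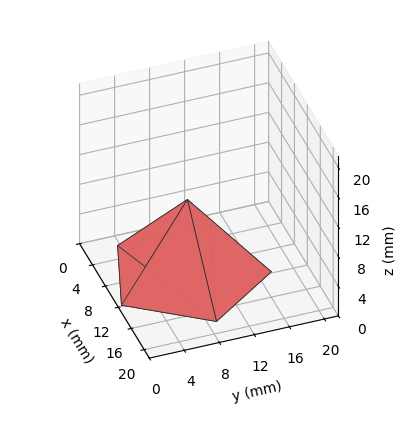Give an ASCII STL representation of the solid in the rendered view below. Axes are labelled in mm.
Reading the render: the shape is a regular 5-sided pyramid, base circumscribed radius ≈ 9 mm, apex at z ≈ 10 mm (dimensions read to the nearest mm from the axis ticks). For the STL, each face is triangulated and given an outward normal.

solid part
  facet normal 0.0000 0.0000 -1.0000
    outer loop
      vertex 1.72 14.29 0.00
      vertex 11.78 17.56 0.00
      vertex 18.00 9.00 0.00
    endloop
  endfacet
  facet normal 0.0000 0.0000 -1.0000
    outer loop
      vertex 1.72 3.71 0.00
      vertex 1.72 14.29 0.00
      vertex 18.00 9.00 0.00
    endloop
  endfacet
  facet normal 0.0000 0.0000 -1.0000
    outer loop
      vertex 11.78 0.44 0.00
      vertex 1.72 3.71 0.00
      vertex 18.00 9.00 0.00
    endloop
  endfacet
  facet normal 0.6540 0.4752 0.5886
    outer loop
      vertex 18.00 9.00 0.00
      vertex 11.78 17.56 0.00
      vertex 9.00 9.00 10.00
    endloop
  endfacet
  facet normal -0.2499 0.7688 0.5886
    outer loop
      vertex 11.78 17.56 0.00
      vertex 1.72 14.29 0.00
      vertex 9.00 9.00 10.00
    endloop
  endfacet
  facet normal -0.8085 0.0000 0.5886
    outer loop
      vertex 1.72 14.29 0.00
      vertex 1.72 3.71 0.00
      vertex 9.00 9.00 10.00
    endloop
  endfacet
  facet normal -0.2499 -0.7688 0.5886
    outer loop
      vertex 1.72 3.71 0.00
      vertex 11.78 0.44 0.00
      vertex 9.00 9.00 10.00
    endloop
  endfacet
  facet normal 0.6540 -0.4752 0.5886
    outer loop
      vertex 11.78 0.44 0.00
      vertex 18.00 9.00 0.00
      vertex 9.00 9.00 10.00
    endloop
  endfacet
endsolid part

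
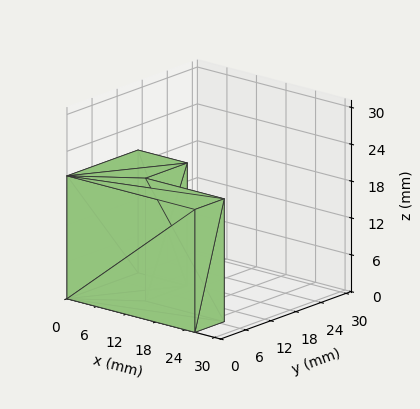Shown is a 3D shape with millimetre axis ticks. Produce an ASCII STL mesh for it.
Reading the render: the shape is an L-shaped prism: outer 26 × 17 mm, arm thicknesses ≈ 7 mm (horizontal) and 10 mm (vertical), extruded 20 mm in z (dimensions read to the nearest mm from the axis ticks). For the STL, each face is triangulated and given an outward normal.

solid part
  facet normal 0.0000 0.0000 -1.0000
    outer loop
      vertex 26.000 7.000 0.000
      vertex 26.000 0.000 0.000
      vertex 0.000 0.000 0.000
    endloop
  endfacet
  facet normal 0.0000 0.0000 -1.0000
    outer loop
      vertex 10.000 7.000 0.000
      vertex 26.000 7.000 0.000
      vertex 0.000 0.000 0.000
    endloop
  endfacet
  facet normal 0.0000 0.0000 -1.0000
    outer loop
      vertex 10.000 17.000 0.000
      vertex 10.000 7.000 0.000
      vertex 0.000 0.000 0.000
    endloop
  endfacet
  facet normal 0.0000 0.0000 -1.0000
    outer loop
      vertex 0.000 17.000 0.000
      vertex 10.000 17.000 0.000
      vertex 0.000 0.000 0.000
    endloop
  endfacet
  facet normal 0.0000 0.0000 1.0000
    outer loop
      vertex 0.000 0.000 20.000
      vertex 26.000 0.000 20.000
      vertex 26.000 7.000 20.000
    endloop
  endfacet
  facet normal 0.0000 0.0000 1.0000
    outer loop
      vertex 0.000 0.000 20.000
      vertex 26.000 7.000 20.000
      vertex 10.000 7.000 20.000
    endloop
  endfacet
  facet normal 0.0000 0.0000 1.0000
    outer loop
      vertex 0.000 0.000 20.000
      vertex 10.000 7.000 20.000
      vertex 10.000 17.000 20.000
    endloop
  endfacet
  facet normal 0.0000 0.0000 1.0000
    outer loop
      vertex 0.000 0.000 20.000
      vertex 10.000 17.000 20.000
      vertex 0.000 17.000 20.000
    endloop
  endfacet
  facet normal 0.0000 -1.0000 0.0000
    outer loop
      vertex 0.000 0.000 0.000
      vertex 26.000 0.000 0.000
      vertex 26.000 0.000 20.000
    endloop
  endfacet
  facet normal 0.0000 -1.0000 0.0000
    outer loop
      vertex 0.000 0.000 0.000
      vertex 26.000 0.000 20.000
      vertex 0.000 0.000 20.000
    endloop
  endfacet
  facet normal 1.0000 0.0000 0.0000
    outer loop
      vertex 26.000 0.000 0.000
      vertex 26.000 7.000 0.000
      vertex 26.000 7.000 20.000
    endloop
  endfacet
  facet normal 1.0000 0.0000 0.0000
    outer loop
      vertex 26.000 0.000 0.000
      vertex 26.000 7.000 20.000
      vertex 26.000 0.000 20.000
    endloop
  endfacet
  facet normal 0.0000 1.0000 0.0000
    outer loop
      vertex 26.000 7.000 0.000
      vertex 10.000 7.000 0.000
      vertex 10.000 7.000 20.000
    endloop
  endfacet
  facet normal 0.0000 1.0000 0.0000
    outer loop
      vertex 26.000 7.000 0.000
      vertex 10.000 7.000 20.000
      vertex 26.000 7.000 20.000
    endloop
  endfacet
  facet normal 1.0000 0.0000 0.0000
    outer loop
      vertex 10.000 7.000 0.000
      vertex 10.000 17.000 0.000
      vertex 10.000 17.000 20.000
    endloop
  endfacet
  facet normal 1.0000 0.0000 0.0000
    outer loop
      vertex 10.000 7.000 0.000
      vertex 10.000 17.000 20.000
      vertex 10.000 7.000 20.000
    endloop
  endfacet
  facet normal 0.0000 1.0000 0.0000
    outer loop
      vertex 10.000 17.000 0.000
      vertex 0.000 17.000 0.000
      vertex 0.000 17.000 20.000
    endloop
  endfacet
  facet normal 0.0000 1.0000 0.0000
    outer loop
      vertex 10.000 17.000 0.000
      vertex 0.000 17.000 20.000
      vertex 10.000 17.000 20.000
    endloop
  endfacet
  facet normal -1.0000 0.0000 0.0000
    outer loop
      vertex 0.000 17.000 0.000
      vertex 0.000 0.000 0.000
      vertex 0.000 0.000 20.000
    endloop
  endfacet
  facet normal -1.0000 0.0000 0.0000
    outer loop
      vertex 0.000 17.000 0.000
      vertex 0.000 0.000 20.000
      vertex 0.000 17.000 20.000
    endloop
  endfacet
endsolid part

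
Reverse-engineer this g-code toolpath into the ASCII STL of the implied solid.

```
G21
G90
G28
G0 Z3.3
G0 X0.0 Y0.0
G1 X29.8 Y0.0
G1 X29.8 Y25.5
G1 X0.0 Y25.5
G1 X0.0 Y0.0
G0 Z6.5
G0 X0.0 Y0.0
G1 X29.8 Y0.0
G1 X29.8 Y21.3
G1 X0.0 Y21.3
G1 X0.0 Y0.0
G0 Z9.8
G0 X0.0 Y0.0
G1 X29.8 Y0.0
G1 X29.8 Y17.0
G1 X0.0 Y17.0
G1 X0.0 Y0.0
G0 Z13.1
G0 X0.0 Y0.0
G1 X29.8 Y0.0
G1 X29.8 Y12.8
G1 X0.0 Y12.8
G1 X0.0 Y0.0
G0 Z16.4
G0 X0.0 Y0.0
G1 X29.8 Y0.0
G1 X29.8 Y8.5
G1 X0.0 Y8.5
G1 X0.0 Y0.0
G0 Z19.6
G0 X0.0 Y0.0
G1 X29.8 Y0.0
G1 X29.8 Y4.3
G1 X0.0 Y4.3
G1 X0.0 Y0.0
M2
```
solid part
  facet normal 0.0000 0.0000 -1.0000
    outer loop
      vertex 29.8 29.8 0.0
      vertex 29.8 0.0 0.0
      vertex 0.0 0.0 0.0
    endloop
  endfacet
  facet normal 0.0000 0.0000 -1.0000
    outer loop
      vertex 0.0 29.8 0.0
      vertex 29.8 29.8 0.0
      vertex 0.0 0.0 0.0
    endloop
  endfacet
  facet normal 0.0000 -1.0000 0.0000
    outer loop
      vertex 0.0 0.0 0.0
      vertex 29.8 0.0 0.0
      vertex 29.8 0.0 22.9
    endloop
  endfacet
  facet normal 0.0000 -1.0000 0.0000
    outer loop
      vertex 0.0 0.0 0.0
      vertex 29.8 0.0 22.9
      vertex 0.0 0.0 22.9
    endloop
  endfacet
  facet normal 0.0000 0.6093 0.7929
    outer loop
      vertex 0.0 0.0 22.9
      vertex 29.8 0.0 22.9
      vertex 29.8 29.8 0.0
    endloop
  endfacet
  facet normal 0.0000 0.6093 0.7929
    outer loop
      vertex 0.0 0.0 22.9
      vertex 29.8 29.8 0.0
      vertex 0.0 29.8 0.0
    endloop
  endfacet
  facet normal -1.0000 0.0000 0.0000
    outer loop
      vertex 0.0 0.0 22.9
      vertex 0.0 29.8 0.0
      vertex 0.0 0.0 0.0
    endloop
  endfacet
  facet normal 1.0000 0.0000 0.0000
    outer loop
      vertex 29.8 0.0 0.0
      vertex 29.8 29.8 0.0
      vertex 29.8 0.0 22.9
    endloop
  endfacet
endsolid part

The G0 Z moves step by Δz≈3.3 mm. The G1 loops shrink linearly with z, so the solid tapers from its base footprint up to z≈22.9. Closing with a flat bottom cap and the tapered top and triangulating gives 8 facets — a wedge (ramp): 29.8 × 29.8 mm base, rising to 22.9 mm along the y=0 edge and sloping linearly to z=0 at y=29.8.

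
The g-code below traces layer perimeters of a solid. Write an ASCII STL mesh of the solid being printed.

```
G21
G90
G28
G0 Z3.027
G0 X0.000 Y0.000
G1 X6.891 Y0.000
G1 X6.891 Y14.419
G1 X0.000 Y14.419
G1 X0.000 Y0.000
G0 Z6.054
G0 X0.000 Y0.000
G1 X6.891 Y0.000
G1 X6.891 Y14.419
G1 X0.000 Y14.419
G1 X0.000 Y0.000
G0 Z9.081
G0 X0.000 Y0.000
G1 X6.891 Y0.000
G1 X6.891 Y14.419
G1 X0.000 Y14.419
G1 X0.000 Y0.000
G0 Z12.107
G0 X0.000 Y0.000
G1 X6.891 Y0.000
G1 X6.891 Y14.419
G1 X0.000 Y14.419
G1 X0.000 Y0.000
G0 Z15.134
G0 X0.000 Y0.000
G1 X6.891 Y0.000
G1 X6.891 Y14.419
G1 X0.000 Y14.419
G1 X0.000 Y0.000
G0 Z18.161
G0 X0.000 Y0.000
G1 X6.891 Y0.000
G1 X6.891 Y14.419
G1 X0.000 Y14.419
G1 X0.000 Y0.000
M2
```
solid part
  facet normal 0.0000 0.0000 -1.0000
    outer loop
      vertex 6.891 14.419 0.000
      vertex 6.891 0.000 0.000
      vertex 0.000 0.000 0.000
    endloop
  endfacet
  facet normal 0.0000 0.0000 -1.0000
    outer loop
      vertex 0.000 14.419 0.000
      vertex 6.891 14.419 0.000
      vertex 0.000 0.000 0.000
    endloop
  endfacet
  facet normal 0.0000 0.0000 1.0000
    outer loop
      vertex 0.000 0.000 18.161
      vertex 6.891 0.000 18.161
      vertex 6.891 14.419 18.161
    endloop
  endfacet
  facet normal 0.0000 0.0000 1.0000
    outer loop
      vertex 0.000 0.000 18.161
      vertex 6.891 14.419 18.161
      vertex 0.000 14.419 18.161
    endloop
  endfacet
  facet normal 0.0000 -1.0000 0.0000
    outer loop
      vertex 0.000 0.000 0.000
      vertex 6.891 0.000 0.000
      vertex 6.891 0.000 18.161
    endloop
  endfacet
  facet normal 0.0000 -1.0000 0.0000
    outer loop
      vertex 0.000 0.000 0.000
      vertex 6.891 0.000 18.161
      vertex 0.000 0.000 18.161
    endloop
  endfacet
  facet normal 0.0000 1.0000 0.0000
    outer loop
      vertex 6.891 14.419 18.161
      vertex 6.891 14.419 0.000
      vertex 0.000 14.419 0.000
    endloop
  endfacet
  facet normal 0.0000 1.0000 0.0000
    outer loop
      vertex 0.000 14.419 18.161
      vertex 6.891 14.419 18.161
      vertex 0.000 14.419 0.000
    endloop
  endfacet
  facet normal -1.0000 0.0000 0.0000
    outer loop
      vertex 0.000 14.419 18.161
      vertex 0.000 14.419 0.000
      vertex 0.000 0.000 0.000
    endloop
  endfacet
  facet normal -1.0000 0.0000 0.0000
    outer loop
      vertex 0.000 0.000 18.161
      vertex 0.000 14.419 18.161
      vertex 0.000 0.000 0.000
    endloop
  endfacet
  facet normal 1.0000 0.0000 0.0000
    outer loop
      vertex 6.891 0.000 0.000
      vertex 6.891 14.419 0.000
      vertex 6.891 14.419 18.161
    endloop
  endfacet
  facet normal 1.0000 0.0000 0.0000
    outer loop
      vertex 6.891 0.000 0.000
      vertex 6.891 14.419 18.161
      vertex 6.891 0.000 18.161
    endloop
  endfacet
endsolid part

The G0 Z moves step by Δz≈3.027 mm. Every layer's G1 loop is the same polygon, so the solid is a straight extrusion of it from z=0 to z≈18.2. Closing with flat bottom and top caps and triangulating gives 12 facets — a rectangular box, roughly 6.89 × 14.4 mm footprint and 18.2 mm tall.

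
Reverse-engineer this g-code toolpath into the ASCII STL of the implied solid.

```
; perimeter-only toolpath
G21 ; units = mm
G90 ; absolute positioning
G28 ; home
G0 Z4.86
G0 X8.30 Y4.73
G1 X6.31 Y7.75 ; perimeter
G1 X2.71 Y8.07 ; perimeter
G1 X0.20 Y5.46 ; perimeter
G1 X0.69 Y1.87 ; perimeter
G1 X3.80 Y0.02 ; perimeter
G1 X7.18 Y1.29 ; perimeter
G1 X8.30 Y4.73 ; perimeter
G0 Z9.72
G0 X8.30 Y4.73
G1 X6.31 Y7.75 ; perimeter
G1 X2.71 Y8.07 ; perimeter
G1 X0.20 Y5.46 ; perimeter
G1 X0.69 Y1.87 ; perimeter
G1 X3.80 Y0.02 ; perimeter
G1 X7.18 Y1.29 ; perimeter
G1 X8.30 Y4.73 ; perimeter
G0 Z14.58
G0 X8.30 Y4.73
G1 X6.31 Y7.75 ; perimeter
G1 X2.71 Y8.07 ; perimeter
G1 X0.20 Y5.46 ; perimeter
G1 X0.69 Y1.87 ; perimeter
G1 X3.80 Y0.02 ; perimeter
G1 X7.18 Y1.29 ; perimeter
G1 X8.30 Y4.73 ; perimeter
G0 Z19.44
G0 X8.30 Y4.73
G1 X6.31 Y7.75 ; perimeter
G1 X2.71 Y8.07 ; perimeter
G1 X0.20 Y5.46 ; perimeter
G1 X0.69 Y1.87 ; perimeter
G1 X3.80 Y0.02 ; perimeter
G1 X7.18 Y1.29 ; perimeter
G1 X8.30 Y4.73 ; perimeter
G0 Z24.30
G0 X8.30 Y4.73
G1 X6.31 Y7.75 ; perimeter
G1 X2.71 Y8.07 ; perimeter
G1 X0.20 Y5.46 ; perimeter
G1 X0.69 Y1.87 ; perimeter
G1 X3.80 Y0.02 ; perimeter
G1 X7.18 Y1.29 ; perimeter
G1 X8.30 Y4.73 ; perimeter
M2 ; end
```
solid part
  facet normal 0.0000 0.0000 -1.0000
    outer loop
      vertex 2.71 8.07 0.00
      vertex 6.31 7.75 0.00
      vertex 8.30 4.73 0.00
    endloop
  endfacet
  facet normal 0.0000 0.0000 -1.0000
    outer loop
      vertex 0.20 5.46 0.00
      vertex 2.71 8.07 0.00
      vertex 8.30 4.73 0.00
    endloop
  endfacet
  facet normal 0.0000 0.0000 -1.0000
    outer loop
      vertex 0.69 1.87 0.00
      vertex 0.20 5.46 0.00
      vertex 8.30 4.73 0.00
    endloop
  endfacet
  facet normal 0.0000 0.0000 -1.0000
    outer loop
      vertex 3.80 0.02 0.00
      vertex 0.69 1.87 0.00
      vertex 8.30 4.73 0.00
    endloop
  endfacet
  facet normal 0.0000 0.0000 -1.0000
    outer loop
      vertex 7.18 1.29 0.00
      vertex 3.80 0.02 0.00
      vertex 8.30 4.73 0.00
    endloop
  endfacet
  facet normal 0.0000 0.0000 1.0000
    outer loop
      vertex 8.30 4.73 24.30
      vertex 6.31 7.75 24.30
      vertex 2.71 8.07 24.30
    endloop
  endfacet
  facet normal 0.0000 0.0000 1.0000
    outer loop
      vertex 8.30 4.73 24.30
      vertex 2.71 8.07 24.30
      vertex 0.20 5.46 24.30
    endloop
  endfacet
  facet normal 0.0000 0.0000 1.0000
    outer loop
      vertex 8.30 4.73 24.30
      vertex 0.20 5.46 24.30
      vertex 0.69 1.87 24.30
    endloop
  endfacet
  facet normal 0.0000 0.0000 1.0000
    outer loop
      vertex 8.30 4.73 24.30
      vertex 0.69 1.87 24.30
      vertex 3.80 0.02 24.30
    endloop
  endfacet
  facet normal 0.0000 0.0000 1.0000
    outer loop
      vertex 8.30 4.73 24.30
      vertex 3.80 0.02 24.30
      vertex 7.18 1.29 24.30
    endloop
  endfacet
  facet normal 0.8350 0.5502 0.0000
    outer loop
      vertex 8.30 4.73 0.00
      vertex 6.31 7.75 0.00
      vertex 6.31 7.75 24.30
    endloop
  endfacet
  facet normal 0.8350 0.5502 0.0000
    outer loop
      vertex 8.30 4.73 0.00
      vertex 6.31 7.75 24.30
      vertex 8.30 4.73 24.30
    endloop
  endfacet
  facet normal 0.0885 0.9961 0.0000
    outer loop
      vertex 6.31 7.75 0.00
      vertex 2.71 8.07 0.00
      vertex 2.71 8.07 24.30
    endloop
  endfacet
  facet normal 0.0885 0.9961 0.0000
    outer loop
      vertex 6.31 7.75 0.00
      vertex 2.71 8.07 24.30
      vertex 6.31 7.75 24.30
    endloop
  endfacet
  facet normal -0.7208 0.6932 0.0000
    outer loop
      vertex 2.71 8.07 0.00
      vertex 0.20 5.46 0.00
      vertex 0.20 5.46 24.30
    endloop
  endfacet
  facet normal -0.7208 0.6932 0.0000
    outer loop
      vertex 2.71 8.07 0.00
      vertex 0.20 5.46 24.30
      vertex 2.71 8.07 24.30
    endloop
  endfacet
  facet normal -0.9908 -0.1352 0.0000
    outer loop
      vertex 0.20 5.46 0.00
      vertex 0.69 1.87 0.00
      vertex 0.69 1.87 24.30
    endloop
  endfacet
  facet normal -0.9908 -0.1352 0.0000
    outer loop
      vertex 0.20 5.46 0.00
      vertex 0.69 1.87 24.30
      vertex 0.20 5.46 24.30
    endloop
  endfacet
  facet normal -0.5112 -0.8594 0.0000
    outer loop
      vertex 0.69 1.87 0.00
      vertex 3.80 0.02 0.00
      vertex 3.80 0.02 24.30
    endloop
  endfacet
  facet normal -0.5112 -0.8594 0.0000
    outer loop
      vertex 0.69 1.87 0.00
      vertex 3.80 0.02 24.30
      vertex 0.69 1.87 24.30
    endloop
  endfacet
  facet normal 0.3517 -0.9361 0.0000
    outer loop
      vertex 3.80 0.02 0.00
      vertex 7.18 1.29 0.00
      vertex 7.18 1.29 24.30
    endloop
  endfacet
  facet normal 0.3517 -0.9361 0.0000
    outer loop
      vertex 3.80 0.02 0.00
      vertex 7.18 1.29 24.30
      vertex 3.80 0.02 24.30
    endloop
  endfacet
  facet normal 0.9509 -0.3096 0.0000
    outer loop
      vertex 7.18 1.29 0.00
      vertex 8.30 4.73 0.00
      vertex 8.30 4.73 24.30
    endloop
  endfacet
  facet normal 0.9509 -0.3096 0.0000
    outer loop
      vertex 7.18 1.29 0.00
      vertex 8.30 4.73 24.30
      vertex 7.18 1.29 24.30
    endloop
  endfacet
endsolid part

The G0 Z moves step by Δz≈4.86 mm. Every layer's G1 loop is the same polygon, so the solid is a straight extrusion of it from z=0 to z≈24.3. Closing with flat bottom and top caps and triangulating gives 24 facets — a regular 7-sided prism (a cylinder approximated with 7 flat sides), circumscribed radius ≈ 4.17 mm, height ≈ 24.3 mm.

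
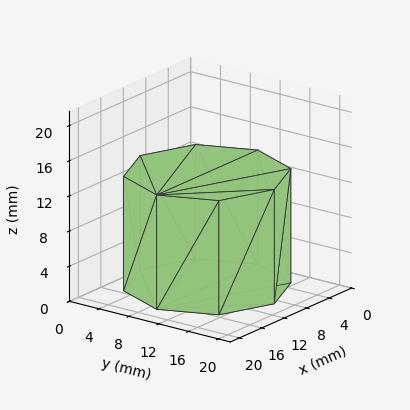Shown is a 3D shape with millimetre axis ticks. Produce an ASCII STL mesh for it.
Reading the render: the shape is a regular 8-sided prism (a cylinder approximated with 8 flat sides), circumscribed radius ≈ 9 mm, height ≈ 13 mm (dimensions read to the nearest mm from the axis ticks). For the STL, each face is triangulated and given an outward normal.

solid part
  facet normal 0.0000 0.0000 -1.0000
    outer loop
      vertex 9.0 18.0 0.0
      vertex 15.4 15.4 0.0
      vertex 18.0 9.0 0.0
    endloop
  endfacet
  facet normal 0.0000 0.0000 -1.0000
    outer loop
      vertex 2.6 15.4 0.0
      vertex 9.0 18.0 0.0
      vertex 18.0 9.0 0.0
    endloop
  endfacet
  facet normal 0.0000 0.0000 -1.0000
    outer loop
      vertex 0.0 9.0 0.0
      vertex 2.6 15.4 0.0
      vertex 18.0 9.0 0.0
    endloop
  endfacet
  facet normal 0.0000 0.0000 -1.0000
    outer loop
      vertex 2.6 2.6 0.0
      vertex 0.0 9.0 0.0
      vertex 18.0 9.0 0.0
    endloop
  endfacet
  facet normal 0.0000 0.0000 -1.0000
    outer loop
      vertex 9.0 0.0 0.0
      vertex 2.6 2.6 0.0
      vertex 18.0 9.0 0.0
    endloop
  endfacet
  facet normal 0.0000 0.0000 -1.0000
    outer loop
      vertex 15.4 2.6 0.0
      vertex 9.0 0.0 0.0
      vertex 18.0 9.0 0.0
    endloop
  endfacet
  facet normal 0.0000 0.0000 1.0000
    outer loop
      vertex 18.0 9.0 13.0
      vertex 15.4 15.4 13.0
      vertex 9.0 18.0 13.0
    endloop
  endfacet
  facet normal 0.0000 0.0000 1.0000
    outer loop
      vertex 18.0 9.0 13.0
      vertex 9.0 18.0 13.0
      vertex 2.6 15.4 13.0
    endloop
  endfacet
  facet normal 0.0000 0.0000 1.0000
    outer loop
      vertex 18.0 9.0 13.0
      vertex 2.6 15.4 13.0
      vertex 0.0 9.0 13.0
    endloop
  endfacet
  facet normal 0.0000 0.0000 1.0000
    outer loop
      vertex 18.0 9.0 13.0
      vertex 0.0 9.0 13.0
      vertex 2.6 2.6 13.0
    endloop
  endfacet
  facet normal 0.0000 0.0000 1.0000
    outer loop
      vertex 18.0 9.0 13.0
      vertex 2.6 2.6 13.0
      vertex 9.0 0.0 13.0
    endloop
  endfacet
  facet normal 0.0000 0.0000 1.0000
    outer loop
      vertex 18.0 9.0 13.0
      vertex 9.0 0.0 13.0
      vertex 15.4 2.6 13.0
    endloop
  endfacet
  facet normal 0.9265 0.3764 0.0000
    outer loop
      vertex 18.0 9.0 0.0
      vertex 15.4 15.4 0.0
      vertex 15.4 15.4 13.0
    endloop
  endfacet
  facet normal 0.9265 0.3764 0.0000
    outer loop
      vertex 18.0 9.0 0.0
      vertex 15.4 15.4 13.0
      vertex 18.0 9.0 13.0
    endloop
  endfacet
  facet normal 0.3764 0.9265 0.0000
    outer loop
      vertex 15.4 15.4 0.0
      vertex 9.0 18.0 0.0
      vertex 9.0 18.0 13.0
    endloop
  endfacet
  facet normal 0.3764 0.9265 0.0000
    outer loop
      vertex 15.4 15.4 0.0
      vertex 9.0 18.0 13.0
      vertex 15.4 15.4 13.0
    endloop
  endfacet
  facet normal -0.3764 0.9265 0.0000
    outer loop
      vertex 9.0 18.0 0.0
      vertex 2.6 15.4 0.0
      vertex 2.6 15.4 13.0
    endloop
  endfacet
  facet normal -0.3764 0.9265 0.0000
    outer loop
      vertex 9.0 18.0 0.0
      vertex 2.6 15.4 13.0
      vertex 9.0 18.0 13.0
    endloop
  endfacet
  facet normal -0.9265 0.3764 0.0000
    outer loop
      vertex 2.6 15.4 0.0
      vertex 0.0 9.0 0.0
      vertex 0.0 9.0 13.0
    endloop
  endfacet
  facet normal -0.9265 0.3764 0.0000
    outer loop
      vertex 2.6 15.4 0.0
      vertex 0.0 9.0 13.0
      vertex 2.6 15.4 13.0
    endloop
  endfacet
  facet normal -0.9265 -0.3764 0.0000
    outer loop
      vertex 0.0 9.0 0.0
      vertex 2.6 2.6 0.0
      vertex 2.6 2.6 13.0
    endloop
  endfacet
  facet normal -0.9265 -0.3764 0.0000
    outer loop
      vertex 0.0 9.0 0.0
      vertex 2.6 2.6 13.0
      vertex 0.0 9.0 13.0
    endloop
  endfacet
  facet normal -0.3764 -0.9265 0.0000
    outer loop
      vertex 2.6 2.6 0.0
      vertex 9.0 0.0 0.0
      vertex 9.0 0.0 13.0
    endloop
  endfacet
  facet normal -0.3764 -0.9265 0.0000
    outer loop
      vertex 2.6 2.6 0.0
      vertex 9.0 0.0 13.0
      vertex 2.6 2.6 13.0
    endloop
  endfacet
  facet normal 0.3764 -0.9265 0.0000
    outer loop
      vertex 9.0 0.0 0.0
      vertex 15.4 2.6 0.0
      vertex 15.4 2.6 13.0
    endloop
  endfacet
  facet normal 0.3764 -0.9265 0.0000
    outer loop
      vertex 9.0 0.0 0.0
      vertex 15.4 2.6 13.0
      vertex 9.0 0.0 13.0
    endloop
  endfacet
  facet normal 0.9265 -0.3764 0.0000
    outer loop
      vertex 15.4 2.6 0.0
      vertex 18.0 9.0 0.0
      vertex 18.0 9.0 13.0
    endloop
  endfacet
  facet normal 0.9265 -0.3764 0.0000
    outer loop
      vertex 15.4 2.6 0.0
      vertex 18.0 9.0 13.0
      vertex 15.4 2.6 13.0
    endloop
  endfacet
endsolid part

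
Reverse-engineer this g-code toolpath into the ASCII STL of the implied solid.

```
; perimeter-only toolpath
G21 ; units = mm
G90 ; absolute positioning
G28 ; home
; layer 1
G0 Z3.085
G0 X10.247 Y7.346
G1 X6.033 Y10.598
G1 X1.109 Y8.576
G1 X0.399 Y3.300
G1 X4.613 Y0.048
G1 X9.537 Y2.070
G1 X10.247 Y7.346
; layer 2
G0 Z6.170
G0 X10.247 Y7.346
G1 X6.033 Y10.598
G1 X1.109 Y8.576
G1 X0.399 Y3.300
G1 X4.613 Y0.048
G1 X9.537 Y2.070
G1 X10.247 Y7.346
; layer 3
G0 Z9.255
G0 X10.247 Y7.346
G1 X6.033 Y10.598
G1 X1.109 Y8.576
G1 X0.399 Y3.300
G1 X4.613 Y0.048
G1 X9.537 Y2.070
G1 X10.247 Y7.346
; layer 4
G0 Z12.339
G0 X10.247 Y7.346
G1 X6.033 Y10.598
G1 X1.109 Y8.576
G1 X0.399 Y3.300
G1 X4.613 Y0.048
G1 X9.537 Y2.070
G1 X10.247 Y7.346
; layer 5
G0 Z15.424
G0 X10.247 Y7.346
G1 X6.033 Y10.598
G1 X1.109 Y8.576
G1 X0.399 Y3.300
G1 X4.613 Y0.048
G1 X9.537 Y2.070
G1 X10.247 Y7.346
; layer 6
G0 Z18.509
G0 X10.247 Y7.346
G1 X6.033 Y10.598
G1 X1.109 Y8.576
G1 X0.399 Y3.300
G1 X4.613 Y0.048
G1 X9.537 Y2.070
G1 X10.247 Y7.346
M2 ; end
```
solid part
  facet normal 0.0000 0.0000 -1.0000
    outer loop
      vertex 1.109 8.576 0.000
      vertex 6.033 10.598 0.000
      vertex 10.247 7.346 0.000
    endloop
  endfacet
  facet normal 0.0000 0.0000 -1.0000
    outer loop
      vertex 0.399 3.300 0.000
      vertex 1.109 8.576 0.000
      vertex 10.247 7.346 0.000
    endloop
  endfacet
  facet normal 0.0000 0.0000 -1.0000
    outer loop
      vertex 4.613 0.048 0.000
      vertex 0.399 3.300 0.000
      vertex 10.247 7.346 0.000
    endloop
  endfacet
  facet normal 0.0000 0.0000 -1.0000
    outer loop
      vertex 9.537 2.070 0.000
      vertex 4.613 0.048 0.000
      vertex 10.247 7.346 0.000
    endloop
  endfacet
  facet normal 0.0000 0.0000 1.0000
    outer loop
      vertex 10.247 7.346 18.509
      vertex 6.033 10.598 18.509
      vertex 1.109 8.576 18.509
    endloop
  endfacet
  facet normal 0.0000 0.0000 1.0000
    outer loop
      vertex 10.247 7.346 18.509
      vertex 1.109 8.576 18.509
      vertex 0.399 3.300 18.509
    endloop
  endfacet
  facet normal 0.0000 0.0000 1.0000
    outer loop
      vertex 10.247 7.346 18.509
      vertex 0.399 3.300 18.509
      vertex 4.613 0.048 18.509
    endloop
  endfacet
  facet normal 0.0000 0.0000 1.0000
    outer loop
      vertex 10.247 7.346 18.509
      vertex 4.613 0.048 18.509
      vertex 9.537 2.070 18.509
    endloop
  endfacet
  facet normal 0.6109 0.7917 0.0000
    outer loop
      vertex 10.247 7.346 0.000
      vertex 6.033 10.598 0.000
      vertex 6.033 10.598 18.509
    endloop
  endfacet
  facet normal 0.6109 0.7917 0.0000
    outer loop
      vertex 10.247 7.346 0.000
      vertex 6.033 10.598 18.509
      vertex 10.247 7.346 18.509
    endloop
  endfacet
  facet normal -0.3799 0.9250 0.0000
    outer loop
      vertex 6.033 10.598 0.000
      vertex 1.109 8.576 0.000
      vertex 1.109 8.576 18.509
    endloop
  endfacet
  facet normal -0.3799 0.9250 0.0000
    outer loop
      vertex 6.033 10.598 0.000
      vertex 1.109 8.576 18.509
      vertex 6.033 10.598 18.509
    endloop
  endfacet
  facet normal -0.9911 0.1334 0.0000
    outer loop
      vertex 1.109 8.576 0.000
      vertex 0.399 3.300 0.000
      vertex 0.399 3.300 18.509
    endloop
  endfacet
  facet normal -0.9911 0.1334 0.0000
    outer loop
      vertex 1.109 8.576 0.000
      vertex 0.399 3.300 18.509
      vertex 1.109 8.576 18.509
    endloop
  endfacet
  facet normal -0.6109 -0.7917 0.0000
    outer loop
      vertex 0.399 3.300 0.000
      vertex 4.613 0.048 0.000
      vertex 4.613 0.048 18.509
    endloop
  endfacet
  facet normal -0.6109 -0.7917 0.0000
    outer loop
      vertex 0.399 3.300 0.000
      vertex 4.613 0.048 18.509
      vertex 0.399 3.300 18.509
    endloop
  endfacet
  facet normal 0.3799 -0.9250 0.0000
    outer loop
      vertex 4.613 0.048 0.000
      vertex 9.537 2.070 0.000
      vertex 9.537 2.070 18.509
    endloop
  endfacet
  facet normal 0.3799 -0.9250 0.0000
    outer loop
      vertex 4.613 0.048 0.000
      vertex 9.537 2.070 18.509
      vertex 4.613 0.048 18.509
    endloop
  endfacet
  facet normal 0.9911 -0.1334 0.0000
    outer loop
      vertex 9.537 2.070 0.000
      vertex 10.247 7.346 0.000
      vertex 10.247 7.346 18.509
    endloop
  endfacet
  facet normal 0.9911 -0.1334 0.0000
    outer loop
      vertex 9.537 2.070 0.000
      vertex 10.247 7.346 18.509
      vertex 9.537 2.070 18.509
    endloop
  endfacet
endsolid part

The G0 Z moves step by Δz≈3.085 mm. Every layer's G1 loop is the same polygon, so the solid is a straight extrusion of it from z=0 to z≈18.5. Closing with flat bottom and top caps and triangulating gives 20 facets — a regular 6-sided prism (a cylinder approximated with 6 flat sides), circumscribed radius ≈ 5.32 mm, height ≈ 18.5 mm.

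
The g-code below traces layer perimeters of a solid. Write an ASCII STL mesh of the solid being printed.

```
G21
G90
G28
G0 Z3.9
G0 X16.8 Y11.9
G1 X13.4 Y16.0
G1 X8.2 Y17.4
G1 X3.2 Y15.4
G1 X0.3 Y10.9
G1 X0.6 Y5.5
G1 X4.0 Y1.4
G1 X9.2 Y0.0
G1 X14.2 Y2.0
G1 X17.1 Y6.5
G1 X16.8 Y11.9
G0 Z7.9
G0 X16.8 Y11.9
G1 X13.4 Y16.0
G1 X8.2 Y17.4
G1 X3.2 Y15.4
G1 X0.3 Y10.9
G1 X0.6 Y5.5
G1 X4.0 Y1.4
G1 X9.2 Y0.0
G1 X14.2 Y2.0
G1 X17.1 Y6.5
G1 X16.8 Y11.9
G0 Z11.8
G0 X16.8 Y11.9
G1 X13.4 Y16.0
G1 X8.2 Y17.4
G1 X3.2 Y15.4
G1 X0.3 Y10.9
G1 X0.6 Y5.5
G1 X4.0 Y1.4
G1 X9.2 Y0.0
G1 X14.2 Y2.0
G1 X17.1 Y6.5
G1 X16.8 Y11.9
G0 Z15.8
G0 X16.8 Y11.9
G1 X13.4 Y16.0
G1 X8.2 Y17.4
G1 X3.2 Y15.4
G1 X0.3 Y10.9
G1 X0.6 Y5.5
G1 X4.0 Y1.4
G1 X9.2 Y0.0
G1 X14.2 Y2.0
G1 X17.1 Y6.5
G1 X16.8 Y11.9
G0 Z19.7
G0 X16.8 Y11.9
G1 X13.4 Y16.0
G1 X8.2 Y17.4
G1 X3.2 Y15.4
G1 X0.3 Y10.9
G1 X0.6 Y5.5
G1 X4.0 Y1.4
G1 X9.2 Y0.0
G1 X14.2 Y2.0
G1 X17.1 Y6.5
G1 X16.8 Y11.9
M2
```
solid part
  facet normal 0.0000 0.0000 -1.0000
    outer loop
      vertex 8.2 17.4 0.0
      vertex 13.4 16.0 0.0
      vertex 16.8 11.9 0.0
    endloop
  endfacet
  facet normal 0.0000 0.0000 -1.0000
    outer loop
      vertex 3.2 15.4 0.0
      vertex 8.2 17.4 0.0
      vertex 16.8 11.9 0.0
    endloop
  endfacet
  facet normal 0.0000 0.0000 -1.0000
    outer loop
      vertex 0.3 10.9 0.0
      vertex 3.2 15.4 0.0
      vertex 16.8 11.9 0.0
    endloop
  endfacet
  facet normal 0.0000 0.0000 -1.0000
    outer loop
      vertex 0.6 5.5 0.0
      vertex 0.3 10.9 0.0
      vertex 16.8 11.9 0.0
    endloop
  endfacet
  facet normal 0.0000 0.0000 -1.0000
    outer loop
      vertex 4.0 1.4 0.0
      vertex 0.6 5.5 0.0
      vertex 16.8 11.9 0.0
    endloop
  endfacet
  facet normal 0.0000 0.0000 -1.0000
    outer loop
      vertex 9.2 0.0 0.0
      vertex 4.0 1.4 0.0
      vertex 16.8 11.9 0.0
    endloop
  endfacet
  facet normal 0.0000 0.0000 -1.0000
    outer loop
      vertex 14.2 2.0 0.0
      vertex 9.2 0.0 0.0
      vertex 16.8 11.9 0.0
    endloop
  endfacet
  facet normal 0.0000 0.0000 -1.0000
    outer loop
      vertex 17.1 6.5 0.0
      vertex 14.2 2.0 0.0
      vertex 16.8 11.9 0.0
    endloop
  endfacet
  facet normal 0.0000 0.0000 1.0000
    outer loop
      vertex 16.8 11.9 19.7
      vertex 13.4 16.0 19.7
      vertex 8.2 17.4 19.7
    endloop
  endfacet
  facet normal 0.0000 0.0000 1.0000
    outer loop
      vertex 16.8 11.9 19.7
      vertex 8.2 17.4 19.7
      vertex 3.2 15.4 19.7
    endloop
  endfacet
  facet normal 0.0000 0.0000 1.0000
    outer loop
      vertex 16.8 11.9 19.7
      vertex 3.2 15.4 19.7
      vertex 0.3 10.9 19.7
    endloop
  endfacet
  facet normal 0.0000 0.0000 1.0000
    outer loop
      vertex 16.8 11.9 19.7
      vertex 0.3 10.9 19.7
      vertex 0.6 5.5 19.7
    endloop
  endfacet
  facet normal 0.0000 0.0000 1.0000
    outer loop
      vertex 16.8 11.9 19.7
      vertex 0.6 5.5 19.7
      vertex 4.0 1.4 19.7
    endloop
  endfacet
  facet normal 0.0000 0.0000 1.0000
    outer loop
      vertex 16.8 11.9 19.7
      vertex 4.0 1.4 19.7
      vertex 9.2 0.0 19.7
    endloop
  endfacet
  facet normal 0.0000 0.0000 1.0000
    outer loop
      vertex 16.8 11.9 19.7
      vertex 9.2 0.0 19.7
      vertex 14.2 2.0 19.7
    endloop
  endfacet
  facet normal 0.0000 0.0000 1.0000
    outer loop
      vertex 16.8 11.9 19.7
      vertex 14.2 2.0 19.7
      vertex 17.1 6.5 19.7
    endloop
  endfacet
  facet normal 0.7698 0.6383 0.0000
    outer loop
      vertex 16.8 11.9 0.0
      vertex 13.4 16.0 0.0
      vertex 13.4 16.0 19.7
    endloop
  endfacet
  facet normal 0.7698 0.6383 0.0000
    outer loop
      vertex 16.8 11.9 0.0
      vertex 13.4 16.0 19.7
      vertex 16.8 11.9 19.7
    endloop
  endfacet
  facet normal 0.2600 0.9656 0.0000
    outer loop
      vertex 13.4 16.0 0.0
      vertex 8.2 17.4 0.0
      vertex 8.2 17.4 19.7
    endloop
  endfacet
  facet normal 0.2600 0.9656 0.0000
    outer loop
      vertex 13.4 16.0 0.0
      vertex 8.2 17.4 19.7
      vertex 13.4 16.0 19.7
    endloop
  endfacet
  facet normal -0.3714 0.9285 0.0000
    outer loop
      vertex 8.2 17.4 0.0
      vertex 3.2 15.4 0.0
      vertex 3.2 15.4 19.7
    endloop
  endfacet
  facet normal -0.3714 0.9285 0.0000
    outer loop
      vertex 8.2 17.4 0.0
      vertex 3.2 15.4 19.7
      vertex 8.2 17.4 19.7
    endloop
  endfacet
  facet normal -0.8406 0.5417 0.0000
    outer loop
      vertex 3.2 15.4 0.0
      vertex 0.3 10.9 0.0
      vertex 0.3 10.9 19.7
    endloop
  endfacet
  facet normal -0.8406 0.5417 0.0000
    outer loop
      vertex 3.2 15.4 0.0
      vertex 0.3 10.9 19.7
      vertex 3.2 15.4 19.7
    endloop
  endfacet
  facet normal -0.9985 -0.0555 0.0000
    outer loop
      vertex 0.3 10.9 0.0
      vertex 0.6 5.5 0.0
      vertex 0.6 5.5 19.7
    endloop
  endfacet
  facet normal -0.9985 -0.0555 0.0000
    outer loop
      vertex 0.3 10.9 0.0
      vertex 0.6 5.5 19.7
      vertex 0.3 10.9 19.7
    endloop
  endfacet
  facet normal -0.7698 -0.6383 0.0000
    outer loop
      vertex 0.6 5.5 0.0
      vertex 4.0 1.4 0.0
      vertex 4.0 1.4 19.7
    endloop
  endfacet
  facet normal -0.7698 -0.6383 0.0000
    outer loop
      vertex 0.6 5.5 0.0
      vertex 4.0 1.4 19.7
      vertex 0.6 5.5 19.7
    endloop
  endfacet
  facet normal -0.2600 -0.9656 0.0000
    outer loop
      vertex 4.0 1.4 0.0
      vertex 9.2 0.0 0.0
      vertex 9.2 0.0 19.7
    endloop
  endfacet
  facet normal -0.2600 -0.9656 0.0000
    outer loop
      vertex 4.0 1.4 0.0
      vertex 9.2 0.0 19.7
      vertex 4.0 1.4 19.7
    endloop
  endfacet
  facet normal 0.3714 -0.9285 0.0000
    outer loop
      vertex 9.2 0.0 0.0
      vertex 14.2 2.0 0.0
      vertex 14.2 2.0 19.7
    endloop
  endfacet
  facet normal 0.3714 -0.9285 0.0000
    outer loop
      vertex 9.2 0.0 0.0
      vertex 14.2 2.0 19.7
      vertex 9.2 0.0 19.7
    endloop
  endfacet
  facet normal 0.8406 -0.5417 0.0000
    outer loop
      vertex 14.2 2.0 0.0
      vertex 17.1 6.5 0.0
      vertex 17.1 6.5 19.7
    endloop
  endfacet
  facet normal 0.8406 -0.5417 0.0000
    outer loop
      vertex 14.2 2.0 0.0
      vertex 17.1 6.5 19.7
      vertex 14.2 2.0 19.7
    endloop
  endfacet
  facet normal 0.9985 0.0555 0.0000
    outer loop
      vertex 17.1 6.5 0.0
      vertex 16.8 11.9 0.0
      vertex 16.8 11.9 19.7
    endloop
  endfacet
  facet normal 0.9985 0.0555 0.0000
    outer loop
      vertex 17.1 6.5 0.0
      vertex 16.8 11.9 19.7
      vertex 17.1 6.5 19.7
    endloop
  endfacet
endsolid part

The G0 Z moves step by Δz≈3.9 mm. Every layer's G1 loop is the same polygon, so the solid is a straight extrusion of it from z=0 to z≈19.7. Closing with flat bottom and top caps and triangulating gives 36 facets — a regular 10-sided prism (a cylinder approximated with 10 flat sides), circumscribed radius ≈ 8.7 mm, height ≈ 19.7 mm.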